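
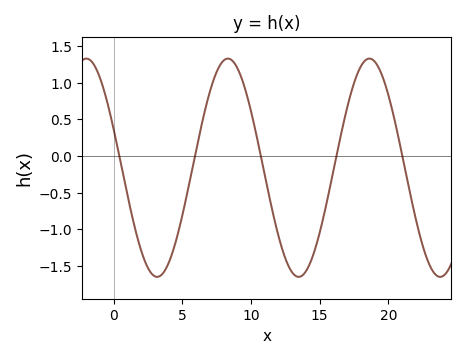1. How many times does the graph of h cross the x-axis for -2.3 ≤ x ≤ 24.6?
5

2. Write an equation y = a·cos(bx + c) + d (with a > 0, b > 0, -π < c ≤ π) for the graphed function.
y = 1.49cos(0.61x + 1.2) - 0.16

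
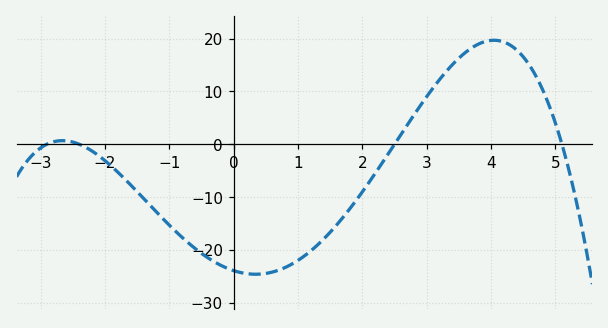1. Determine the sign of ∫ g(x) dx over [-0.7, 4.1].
negative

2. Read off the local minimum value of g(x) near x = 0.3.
-24.6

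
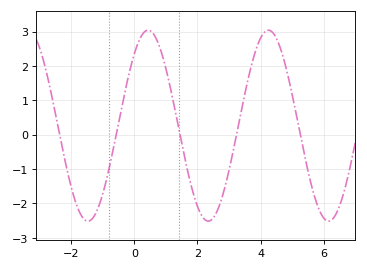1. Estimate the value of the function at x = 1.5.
-0.2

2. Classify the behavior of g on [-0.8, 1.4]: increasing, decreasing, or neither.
neither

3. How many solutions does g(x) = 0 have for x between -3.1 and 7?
5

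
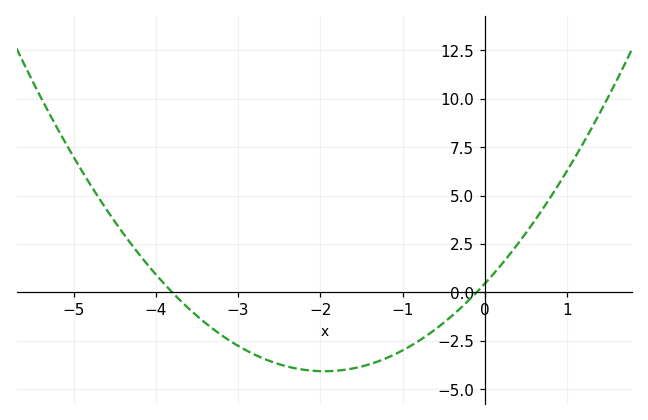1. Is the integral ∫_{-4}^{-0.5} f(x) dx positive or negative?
negative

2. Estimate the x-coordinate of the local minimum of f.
-2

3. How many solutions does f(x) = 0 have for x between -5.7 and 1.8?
2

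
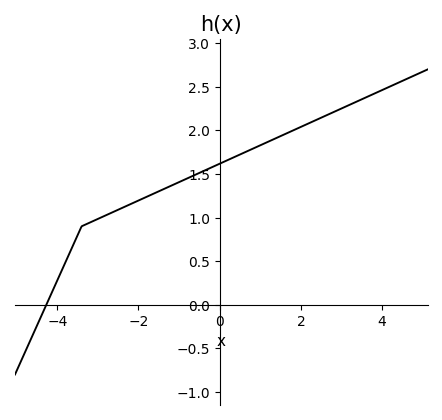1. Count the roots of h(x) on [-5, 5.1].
1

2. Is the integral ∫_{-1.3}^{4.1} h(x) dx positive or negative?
positive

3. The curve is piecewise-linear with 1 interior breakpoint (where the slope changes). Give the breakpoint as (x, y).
(-3.4, 0.9)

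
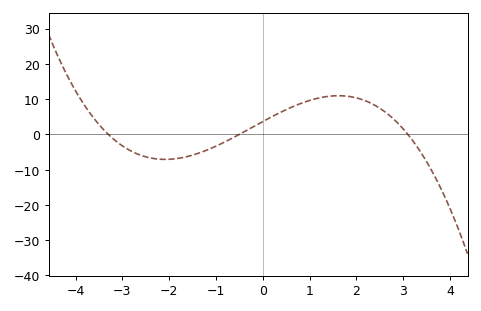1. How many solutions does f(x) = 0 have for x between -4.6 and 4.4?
3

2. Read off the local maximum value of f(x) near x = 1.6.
11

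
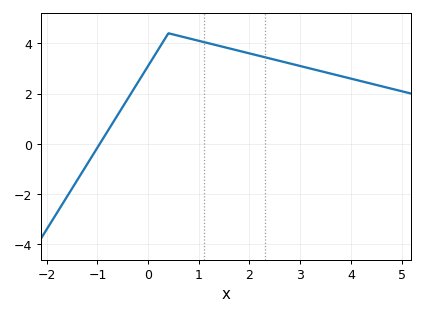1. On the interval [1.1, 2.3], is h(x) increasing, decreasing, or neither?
decreasing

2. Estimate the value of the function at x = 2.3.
3.45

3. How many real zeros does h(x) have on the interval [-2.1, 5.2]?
1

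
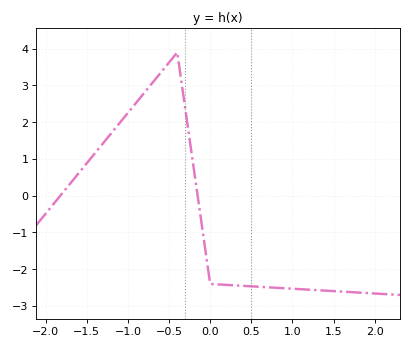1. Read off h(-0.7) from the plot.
3.1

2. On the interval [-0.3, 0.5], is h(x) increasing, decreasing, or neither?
decreasing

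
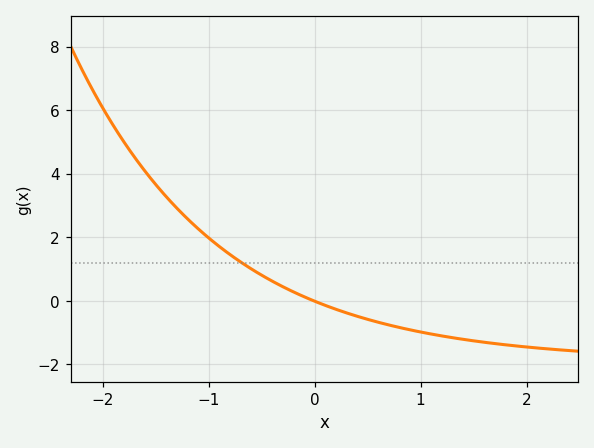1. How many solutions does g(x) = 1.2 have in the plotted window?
1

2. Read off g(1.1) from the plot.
-1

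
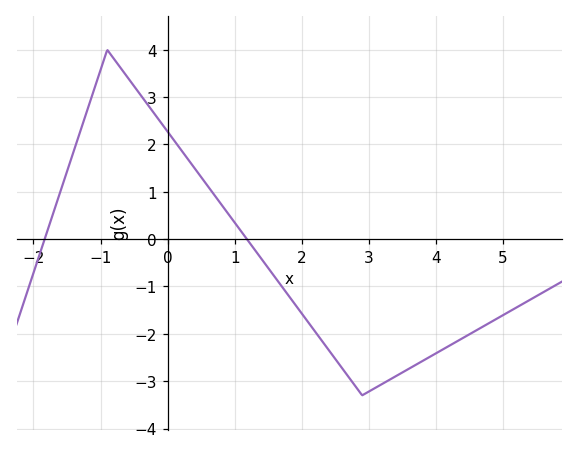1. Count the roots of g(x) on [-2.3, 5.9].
2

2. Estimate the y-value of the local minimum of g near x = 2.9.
-3.3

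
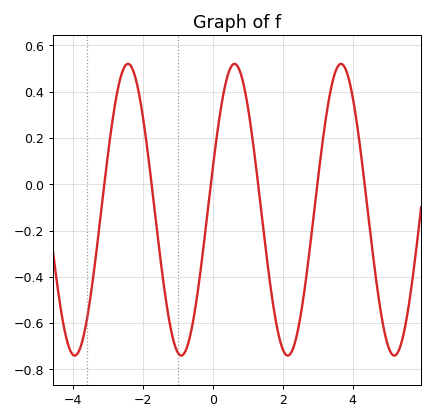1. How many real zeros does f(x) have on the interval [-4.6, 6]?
6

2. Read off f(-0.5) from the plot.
-0.54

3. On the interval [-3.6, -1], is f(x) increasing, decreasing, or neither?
neither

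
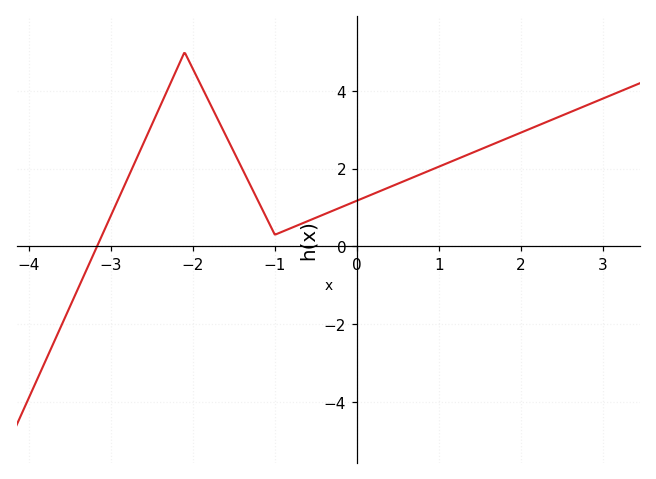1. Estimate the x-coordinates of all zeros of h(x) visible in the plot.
-3.2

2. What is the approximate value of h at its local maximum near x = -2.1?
5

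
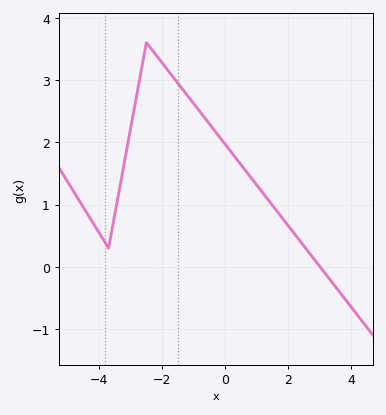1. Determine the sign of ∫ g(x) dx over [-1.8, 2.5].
positive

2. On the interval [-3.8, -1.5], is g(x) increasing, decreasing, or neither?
neither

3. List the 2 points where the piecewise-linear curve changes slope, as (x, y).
(-3.7, 0.3); (-2.5, 3.6)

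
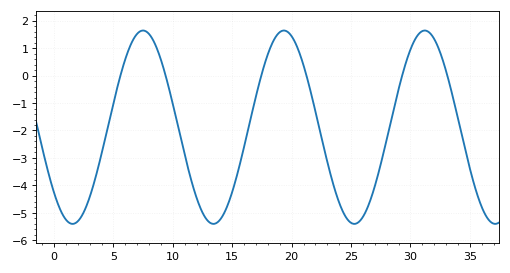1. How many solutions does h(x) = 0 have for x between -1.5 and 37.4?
6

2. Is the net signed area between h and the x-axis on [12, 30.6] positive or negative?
negative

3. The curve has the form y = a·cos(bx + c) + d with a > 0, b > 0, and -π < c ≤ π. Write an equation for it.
y = 3.52cos(0.53x + 2.3) - 1.88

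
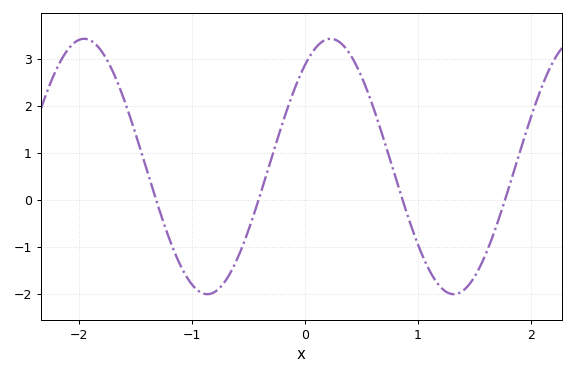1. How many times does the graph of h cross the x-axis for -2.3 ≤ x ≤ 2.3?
4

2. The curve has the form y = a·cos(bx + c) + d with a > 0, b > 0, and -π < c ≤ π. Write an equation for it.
y = 2.72cos(2.88x - 0.65) + 0.71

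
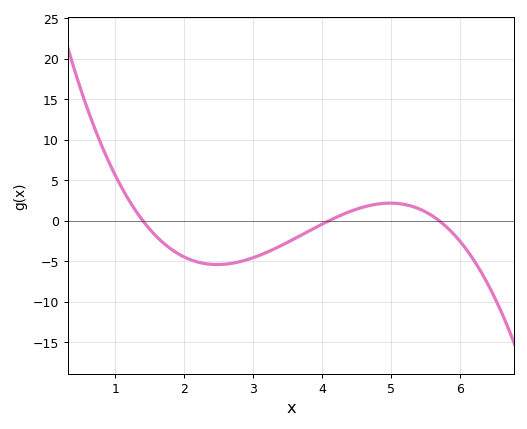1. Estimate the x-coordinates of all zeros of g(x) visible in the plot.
1.4, 4.1, 5.7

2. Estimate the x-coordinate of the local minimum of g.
2.5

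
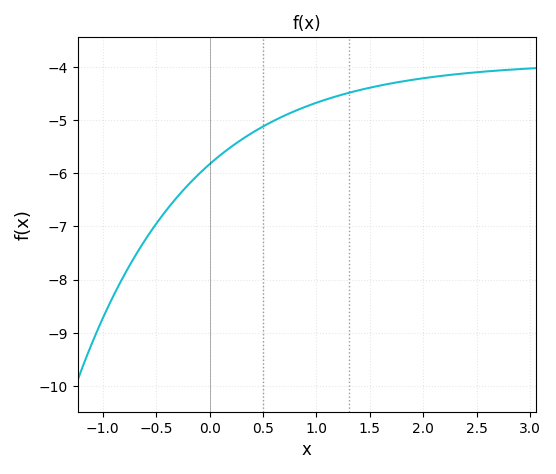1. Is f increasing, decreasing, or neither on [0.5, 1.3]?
increasing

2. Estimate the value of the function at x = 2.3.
-4.1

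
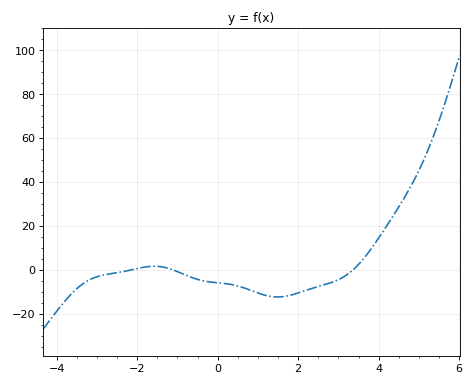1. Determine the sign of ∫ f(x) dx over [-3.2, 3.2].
negative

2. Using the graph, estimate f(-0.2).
-5.56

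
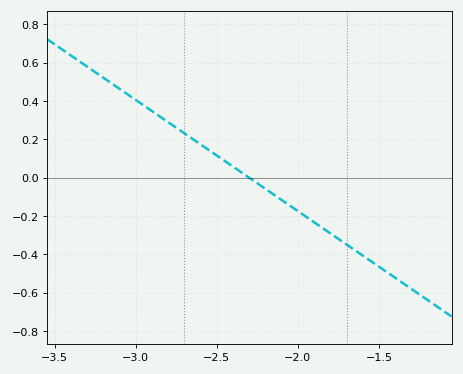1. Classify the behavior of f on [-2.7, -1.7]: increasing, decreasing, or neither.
decreasing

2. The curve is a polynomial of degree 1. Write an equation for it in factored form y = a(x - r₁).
y = -0.58(x + 2.3)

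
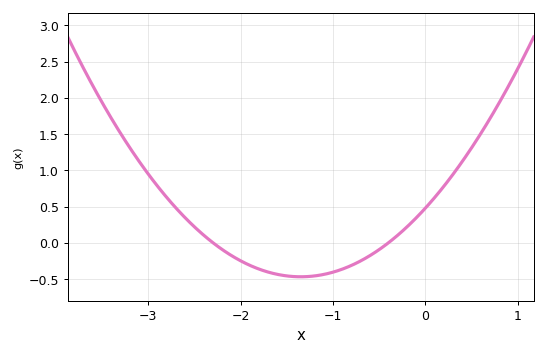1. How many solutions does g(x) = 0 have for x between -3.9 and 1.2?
2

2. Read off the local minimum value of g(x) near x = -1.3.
-0.469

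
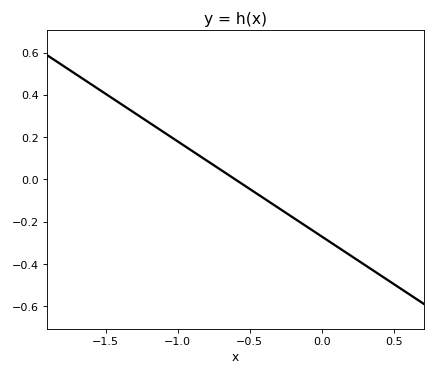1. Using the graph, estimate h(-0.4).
-0.08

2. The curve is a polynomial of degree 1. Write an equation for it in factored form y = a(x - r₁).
y = -0.45(x + 0.6)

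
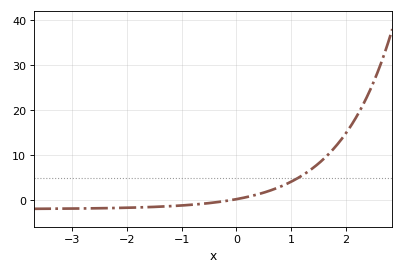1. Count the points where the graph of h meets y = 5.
1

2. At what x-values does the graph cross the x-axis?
-0.135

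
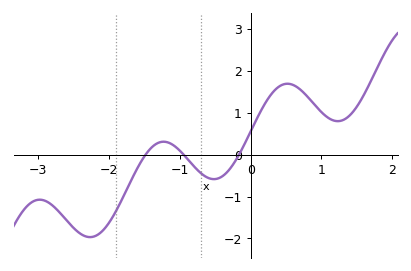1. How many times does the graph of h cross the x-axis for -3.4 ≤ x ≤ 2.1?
3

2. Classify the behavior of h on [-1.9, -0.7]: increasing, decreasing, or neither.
neither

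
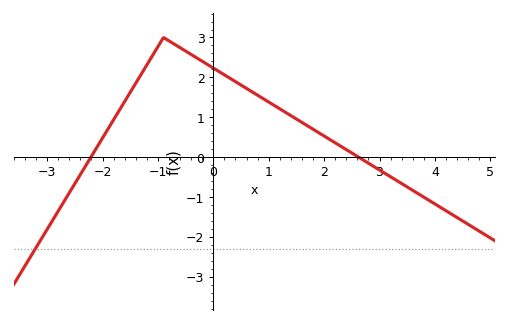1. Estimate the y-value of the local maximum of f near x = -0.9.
3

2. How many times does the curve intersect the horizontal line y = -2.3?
1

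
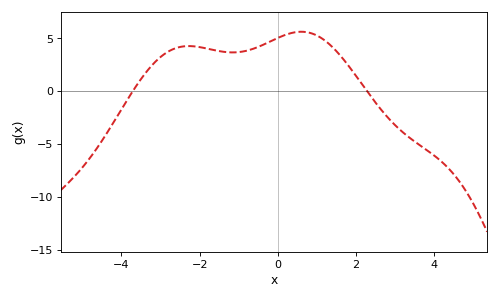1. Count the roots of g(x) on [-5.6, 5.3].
2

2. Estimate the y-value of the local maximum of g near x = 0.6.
5.5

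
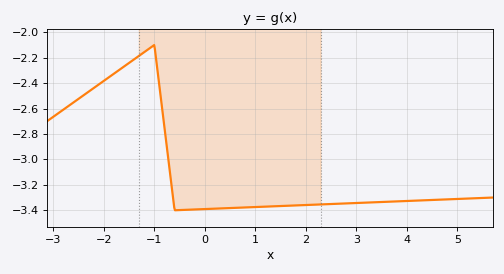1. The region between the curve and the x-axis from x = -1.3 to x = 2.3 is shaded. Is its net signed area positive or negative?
negative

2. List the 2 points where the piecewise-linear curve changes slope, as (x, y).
(-1, -2.1); (-0.6, -3.4)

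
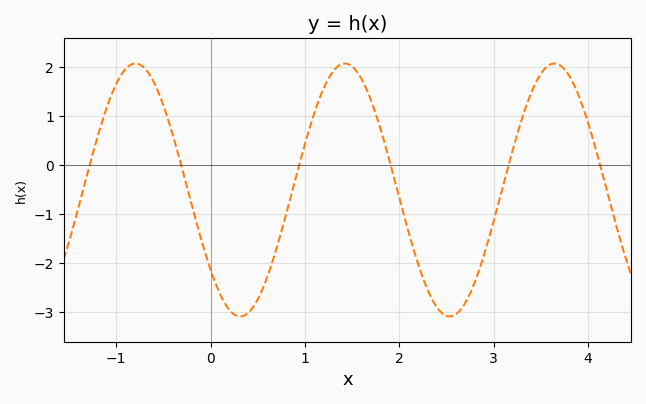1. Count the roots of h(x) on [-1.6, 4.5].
6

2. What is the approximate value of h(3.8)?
1.8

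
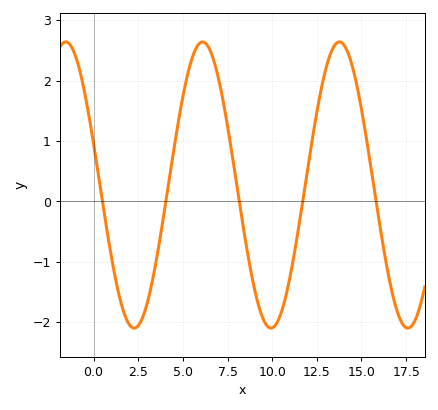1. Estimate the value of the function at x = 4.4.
0.7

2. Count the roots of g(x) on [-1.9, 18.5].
5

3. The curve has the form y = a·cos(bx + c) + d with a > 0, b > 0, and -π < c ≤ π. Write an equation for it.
y = 2.37cos(0.82x + 1.3) + 0.27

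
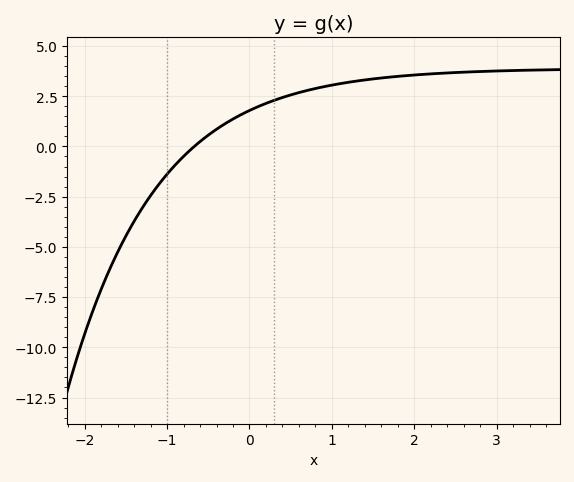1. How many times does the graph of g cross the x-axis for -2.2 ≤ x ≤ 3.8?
1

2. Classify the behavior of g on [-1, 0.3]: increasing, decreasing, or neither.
increasing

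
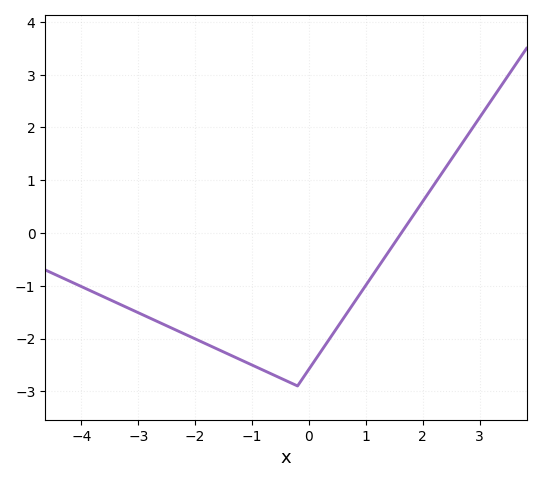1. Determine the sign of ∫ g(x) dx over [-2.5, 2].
negative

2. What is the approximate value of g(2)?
0.596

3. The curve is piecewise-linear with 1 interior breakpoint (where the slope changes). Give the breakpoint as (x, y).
(-0.2, -2.9)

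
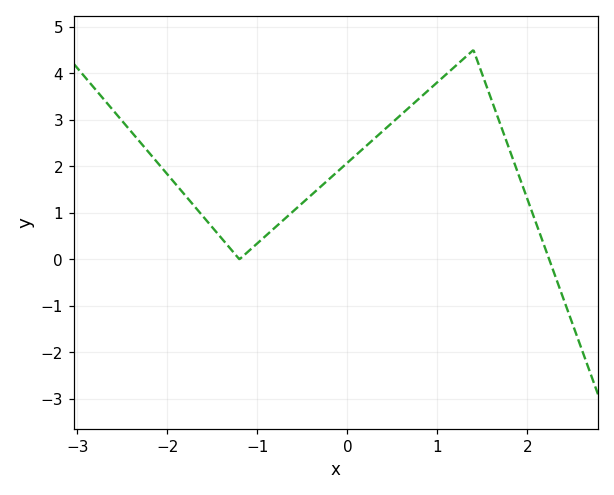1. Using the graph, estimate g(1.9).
1.83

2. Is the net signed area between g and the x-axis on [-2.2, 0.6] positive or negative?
positive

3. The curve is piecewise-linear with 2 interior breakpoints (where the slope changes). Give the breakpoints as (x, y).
(-1.2, 0); (1.4, 4.5)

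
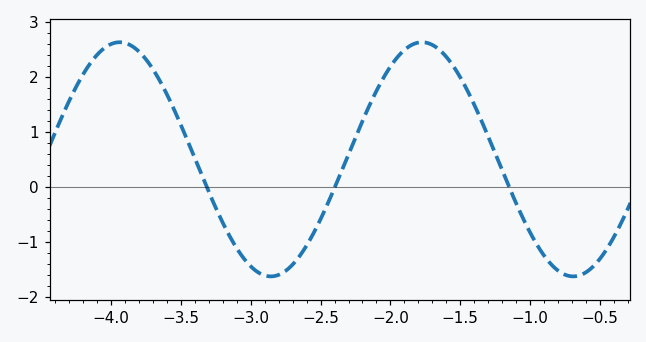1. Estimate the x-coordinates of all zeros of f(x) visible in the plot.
-3.3, -2.4, -1.1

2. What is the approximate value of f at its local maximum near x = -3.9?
2.6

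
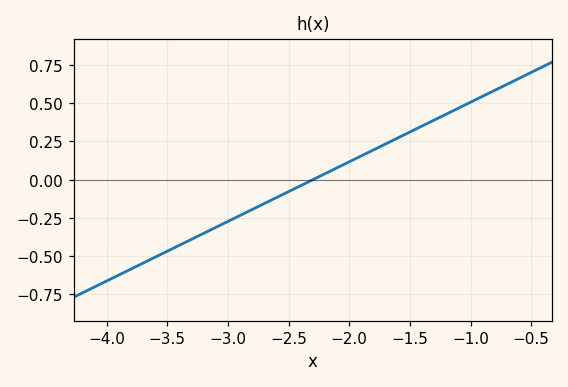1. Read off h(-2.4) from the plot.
-0.04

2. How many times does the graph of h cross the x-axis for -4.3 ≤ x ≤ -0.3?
1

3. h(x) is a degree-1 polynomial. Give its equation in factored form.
y = 0.39(x + 2.3)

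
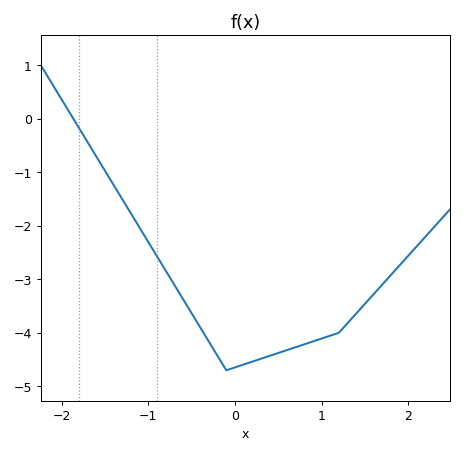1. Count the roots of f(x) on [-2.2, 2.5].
1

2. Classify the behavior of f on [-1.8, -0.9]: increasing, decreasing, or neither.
decreasing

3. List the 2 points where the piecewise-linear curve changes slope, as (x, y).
(-0.1, -4.7); (1.2, -4)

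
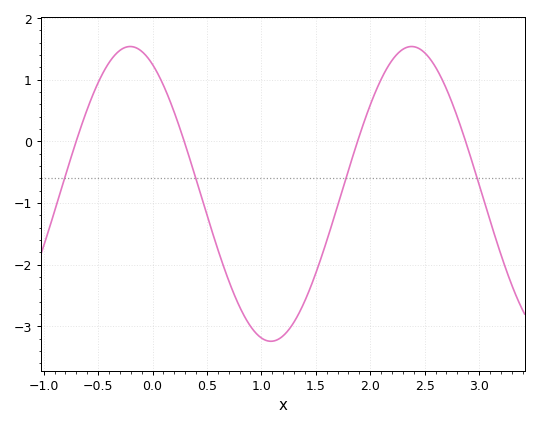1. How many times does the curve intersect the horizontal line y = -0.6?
4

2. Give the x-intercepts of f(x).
-0.702, 0.291, 1.88, 2.88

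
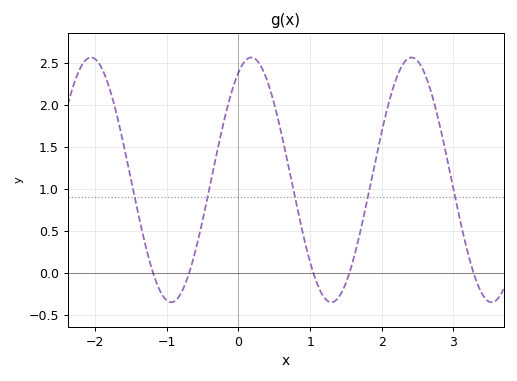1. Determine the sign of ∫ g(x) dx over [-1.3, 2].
positive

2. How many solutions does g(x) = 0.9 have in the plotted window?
5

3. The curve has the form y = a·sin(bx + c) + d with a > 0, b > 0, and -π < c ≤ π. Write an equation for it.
y = 1.46sin(2.8x + 1.1) + 1.11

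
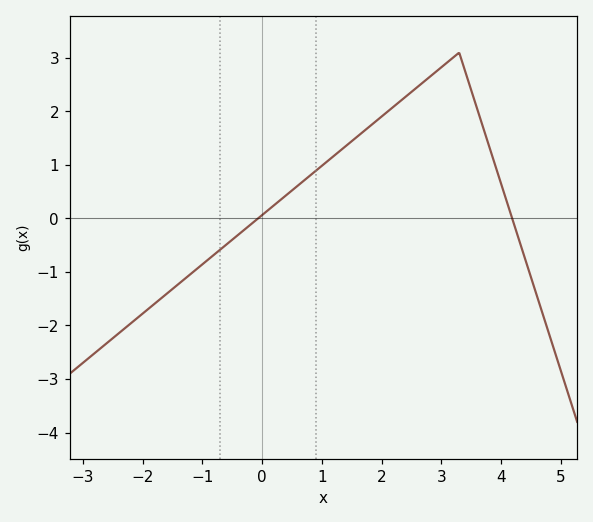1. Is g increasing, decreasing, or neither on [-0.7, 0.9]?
increasing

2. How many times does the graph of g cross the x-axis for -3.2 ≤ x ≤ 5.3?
2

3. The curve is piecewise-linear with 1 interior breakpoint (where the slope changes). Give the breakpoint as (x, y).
(3.3, 3.1)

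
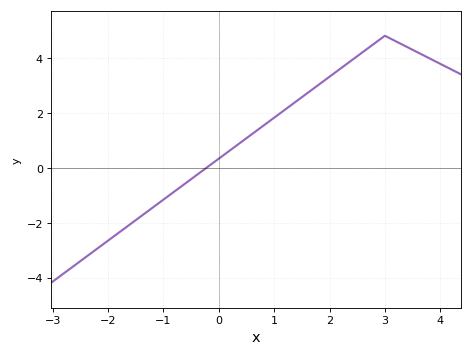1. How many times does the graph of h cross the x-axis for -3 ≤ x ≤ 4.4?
1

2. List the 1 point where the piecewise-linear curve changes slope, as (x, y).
(3, 4.8)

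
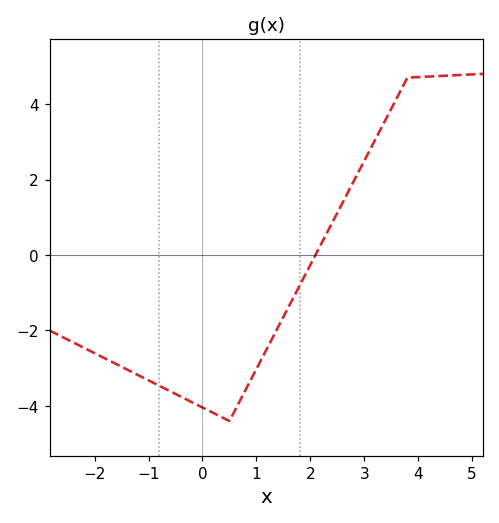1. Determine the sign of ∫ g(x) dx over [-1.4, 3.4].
negative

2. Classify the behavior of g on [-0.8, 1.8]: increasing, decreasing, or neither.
neither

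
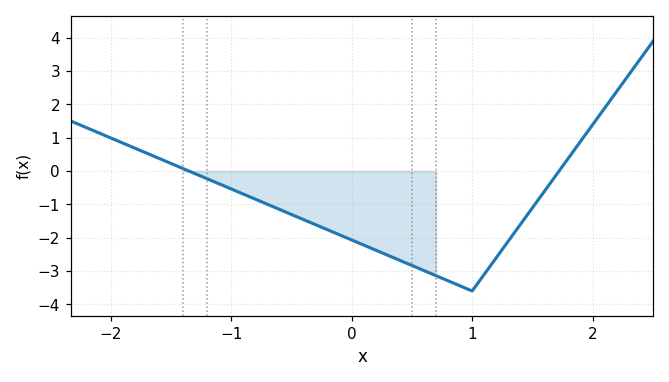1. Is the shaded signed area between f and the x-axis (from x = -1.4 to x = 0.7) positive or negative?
negative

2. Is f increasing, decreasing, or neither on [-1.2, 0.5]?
decreasing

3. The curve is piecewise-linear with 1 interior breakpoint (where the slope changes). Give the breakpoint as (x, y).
(1, -3.6)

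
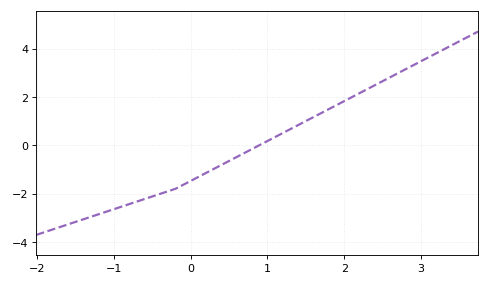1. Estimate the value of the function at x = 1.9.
1.66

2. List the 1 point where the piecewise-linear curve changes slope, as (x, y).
(-0.2, -1.8)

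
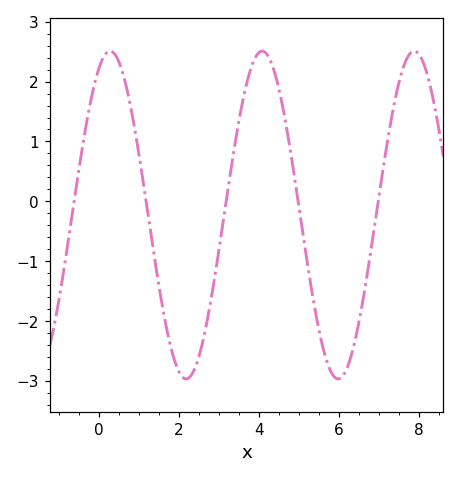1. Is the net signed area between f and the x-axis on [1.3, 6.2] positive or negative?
negative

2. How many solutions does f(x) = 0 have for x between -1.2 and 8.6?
5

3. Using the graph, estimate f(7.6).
2.2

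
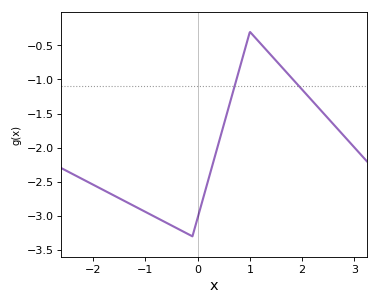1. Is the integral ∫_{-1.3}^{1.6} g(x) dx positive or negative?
negative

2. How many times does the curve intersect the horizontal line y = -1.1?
2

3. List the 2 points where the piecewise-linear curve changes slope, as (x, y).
(-0.1, -3.3); (1, -0.3)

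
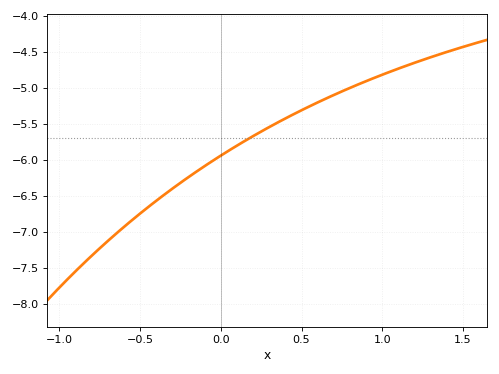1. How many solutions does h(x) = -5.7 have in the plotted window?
1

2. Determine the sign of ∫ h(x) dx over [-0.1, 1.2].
negative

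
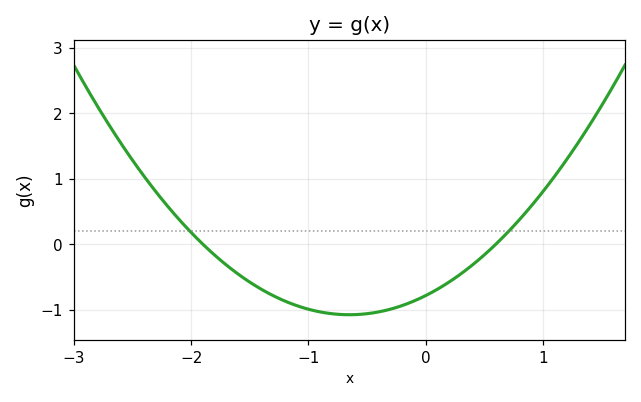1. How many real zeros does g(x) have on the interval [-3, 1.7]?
2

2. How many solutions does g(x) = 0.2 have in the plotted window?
2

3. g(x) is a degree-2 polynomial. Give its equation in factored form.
y = 0.69(x + 1.9)(x - 0.6)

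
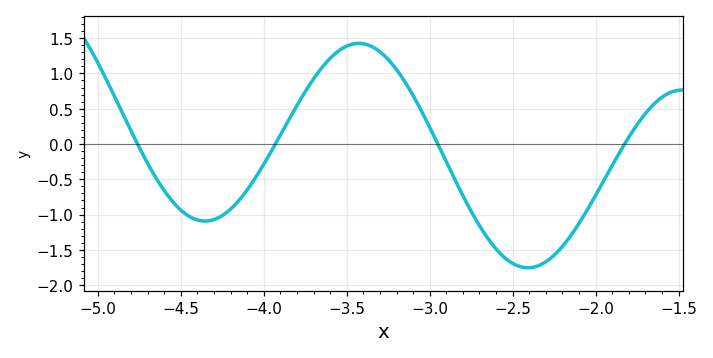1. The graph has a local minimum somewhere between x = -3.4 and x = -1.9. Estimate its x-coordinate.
-2.41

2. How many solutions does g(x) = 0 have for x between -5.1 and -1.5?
4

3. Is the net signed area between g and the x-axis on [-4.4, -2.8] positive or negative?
positive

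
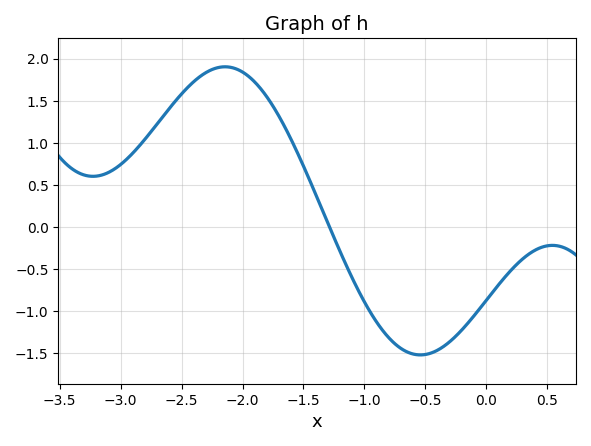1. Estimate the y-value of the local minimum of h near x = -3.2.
0.602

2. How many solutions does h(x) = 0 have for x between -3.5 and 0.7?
1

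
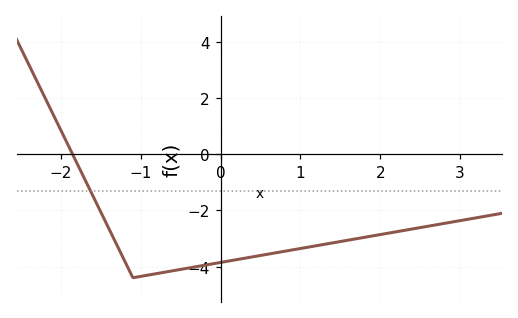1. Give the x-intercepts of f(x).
-1.9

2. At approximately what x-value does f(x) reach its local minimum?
-1.1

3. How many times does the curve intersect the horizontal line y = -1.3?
1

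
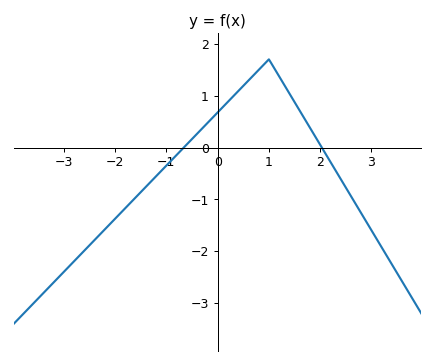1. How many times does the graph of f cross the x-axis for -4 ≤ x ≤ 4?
2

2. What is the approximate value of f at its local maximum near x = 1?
1.7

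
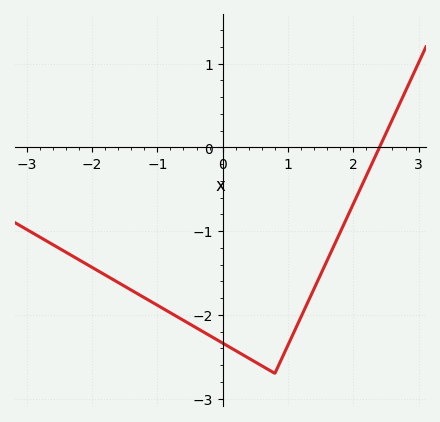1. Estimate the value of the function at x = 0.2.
-2.4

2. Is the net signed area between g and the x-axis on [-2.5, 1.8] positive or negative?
negative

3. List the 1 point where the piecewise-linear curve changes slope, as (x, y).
(0.8, -2.7)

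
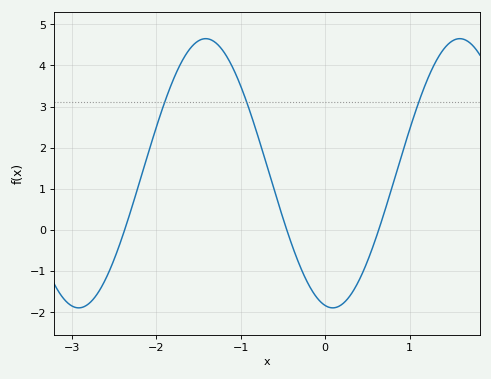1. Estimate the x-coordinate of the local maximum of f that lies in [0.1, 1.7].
1.59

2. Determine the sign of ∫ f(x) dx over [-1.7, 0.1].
positive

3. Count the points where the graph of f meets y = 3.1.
3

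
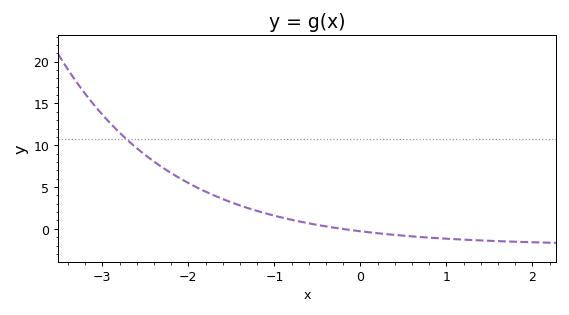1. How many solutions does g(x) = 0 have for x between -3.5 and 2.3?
1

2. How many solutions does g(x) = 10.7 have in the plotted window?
1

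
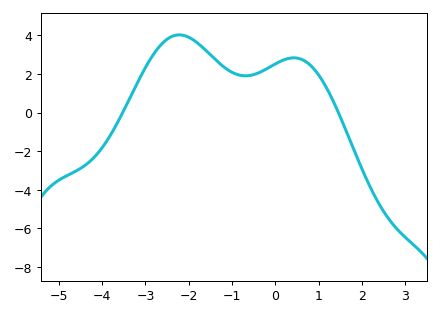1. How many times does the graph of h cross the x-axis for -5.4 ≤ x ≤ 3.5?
2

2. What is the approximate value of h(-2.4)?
3.93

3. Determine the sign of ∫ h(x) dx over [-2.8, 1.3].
positive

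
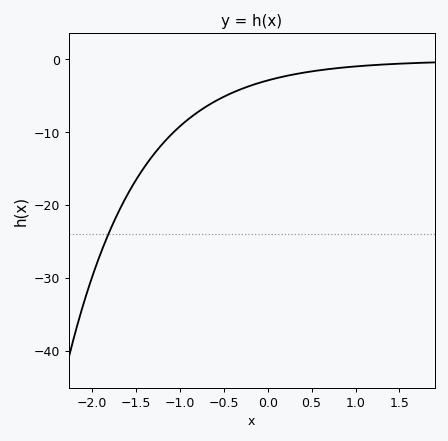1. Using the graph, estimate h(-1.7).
-21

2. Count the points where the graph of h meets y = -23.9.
1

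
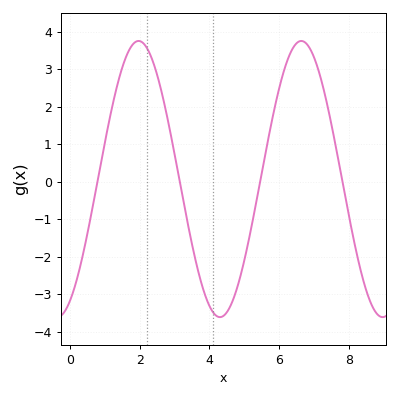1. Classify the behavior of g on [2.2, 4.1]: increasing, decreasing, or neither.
decreasing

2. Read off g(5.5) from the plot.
0.3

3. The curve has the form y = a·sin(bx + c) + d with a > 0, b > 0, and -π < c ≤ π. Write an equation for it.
y = 3.68sin(1.4x - 1.1) + 0.07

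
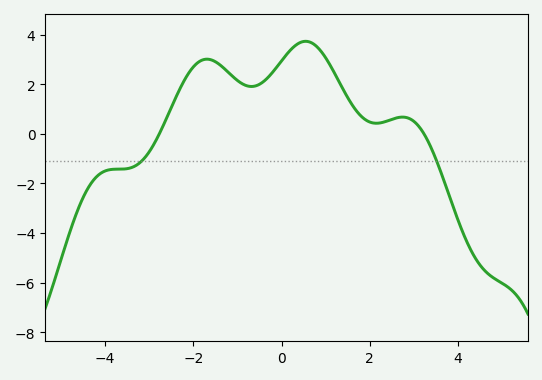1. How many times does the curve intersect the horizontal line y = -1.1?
2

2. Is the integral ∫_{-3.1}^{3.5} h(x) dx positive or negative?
positive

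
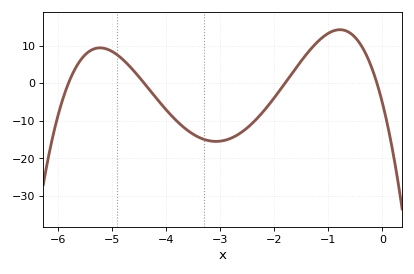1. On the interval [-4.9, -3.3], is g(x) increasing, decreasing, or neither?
decreasing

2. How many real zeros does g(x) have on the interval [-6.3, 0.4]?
4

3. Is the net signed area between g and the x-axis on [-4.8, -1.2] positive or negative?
negative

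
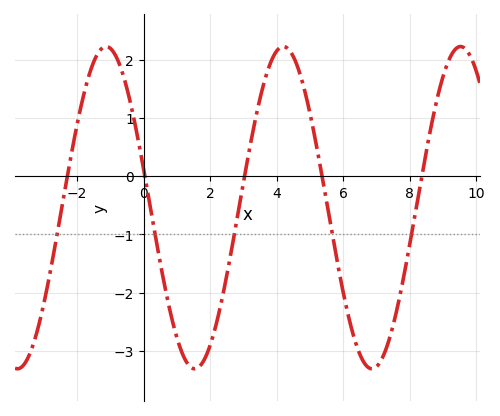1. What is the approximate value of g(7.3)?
-2.94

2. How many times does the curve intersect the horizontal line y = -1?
5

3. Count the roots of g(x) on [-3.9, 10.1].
5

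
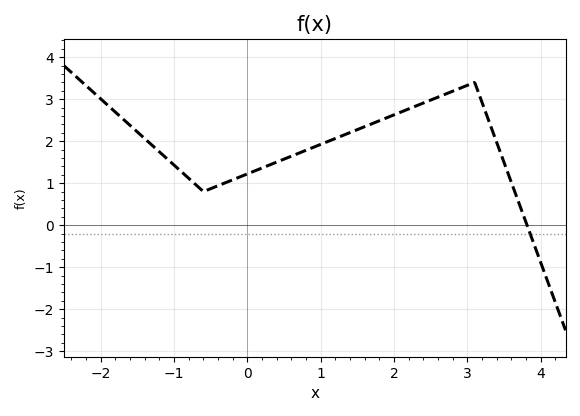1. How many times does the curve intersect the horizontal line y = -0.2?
1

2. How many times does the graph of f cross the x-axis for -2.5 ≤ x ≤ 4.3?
1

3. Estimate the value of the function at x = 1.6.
2.35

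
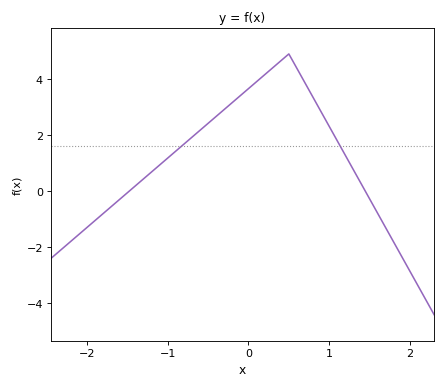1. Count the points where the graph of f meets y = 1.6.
2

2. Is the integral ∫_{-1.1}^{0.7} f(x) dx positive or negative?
positive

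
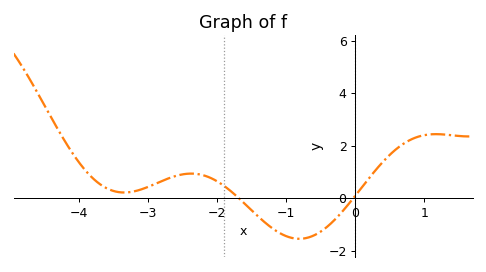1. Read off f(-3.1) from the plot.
0.335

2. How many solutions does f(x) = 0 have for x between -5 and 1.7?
2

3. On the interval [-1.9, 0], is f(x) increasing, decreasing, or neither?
neither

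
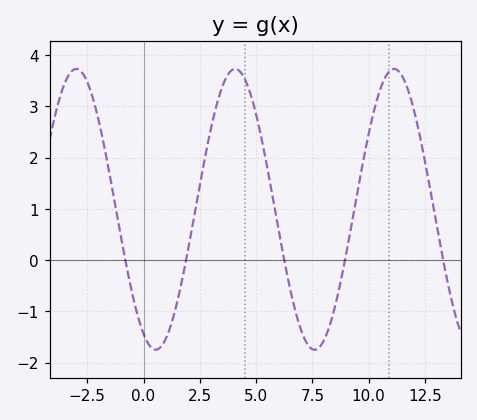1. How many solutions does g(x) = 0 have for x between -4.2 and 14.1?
5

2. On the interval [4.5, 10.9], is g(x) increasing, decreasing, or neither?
neither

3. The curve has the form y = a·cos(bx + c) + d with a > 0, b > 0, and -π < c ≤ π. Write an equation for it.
y = 2.74cos(0.89x + 2.7) + 0.99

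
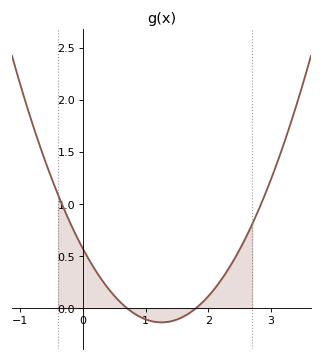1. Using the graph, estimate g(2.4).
0.45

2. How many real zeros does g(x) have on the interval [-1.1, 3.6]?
2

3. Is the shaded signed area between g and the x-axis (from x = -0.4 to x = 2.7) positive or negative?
positive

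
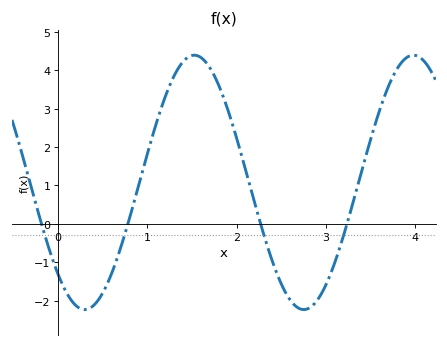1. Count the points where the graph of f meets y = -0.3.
4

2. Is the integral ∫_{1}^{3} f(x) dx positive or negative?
positive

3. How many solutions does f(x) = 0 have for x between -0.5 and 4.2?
4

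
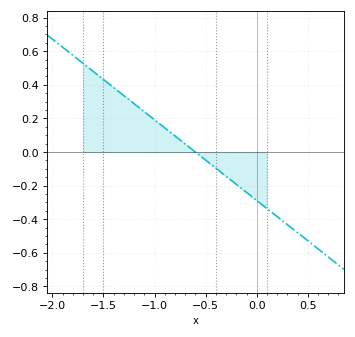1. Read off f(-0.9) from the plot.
0.14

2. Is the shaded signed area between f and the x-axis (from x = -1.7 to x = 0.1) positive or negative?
positive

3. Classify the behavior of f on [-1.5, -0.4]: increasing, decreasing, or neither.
decreasing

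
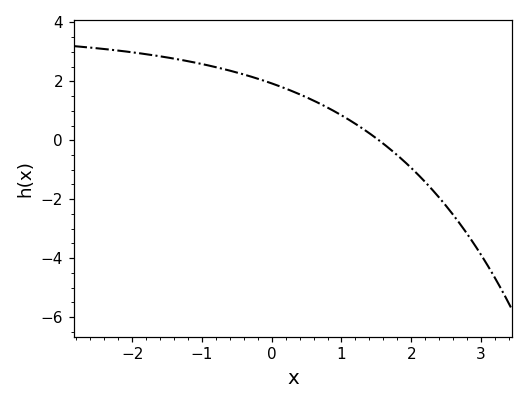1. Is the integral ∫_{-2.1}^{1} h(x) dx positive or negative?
positive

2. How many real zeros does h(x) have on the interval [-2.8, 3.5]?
1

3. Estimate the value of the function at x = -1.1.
2.64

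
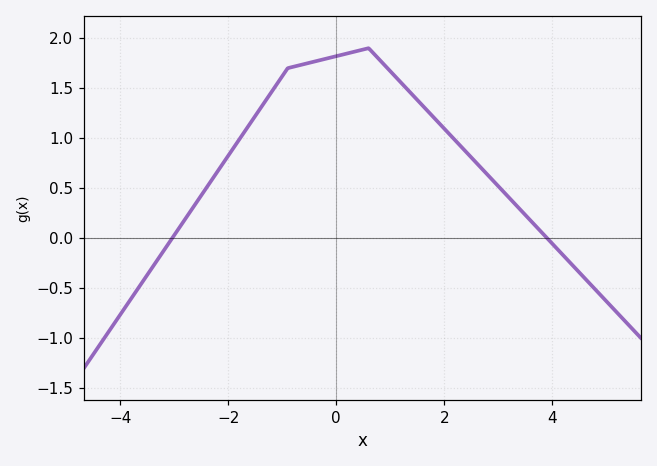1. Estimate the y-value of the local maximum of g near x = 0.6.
1.9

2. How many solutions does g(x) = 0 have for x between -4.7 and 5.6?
2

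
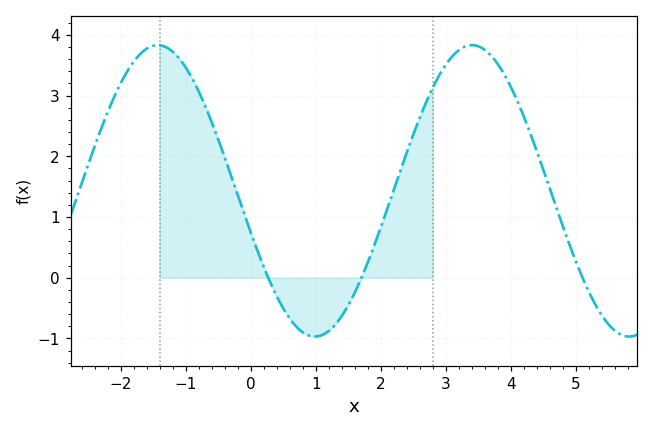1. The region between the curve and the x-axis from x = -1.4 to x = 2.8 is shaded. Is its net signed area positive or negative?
positive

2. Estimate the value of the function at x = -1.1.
3.61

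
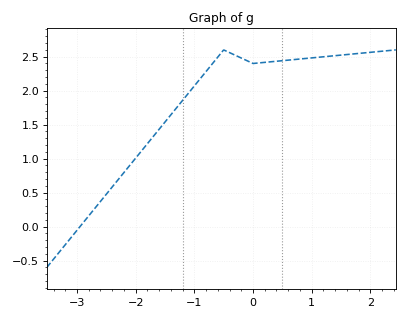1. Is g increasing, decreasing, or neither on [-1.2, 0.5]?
neither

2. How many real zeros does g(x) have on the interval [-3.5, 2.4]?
1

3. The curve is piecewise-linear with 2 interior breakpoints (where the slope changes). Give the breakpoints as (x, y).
(-0.5, 2.6); (0, 2.4)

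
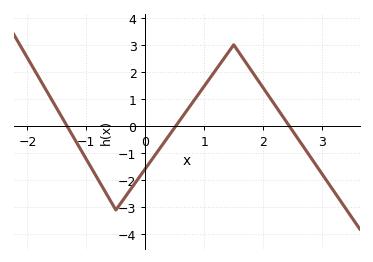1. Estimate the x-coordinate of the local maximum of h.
1.5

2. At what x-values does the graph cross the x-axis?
-1.3, 0.5, 2.4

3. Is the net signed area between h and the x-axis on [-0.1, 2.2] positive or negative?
positive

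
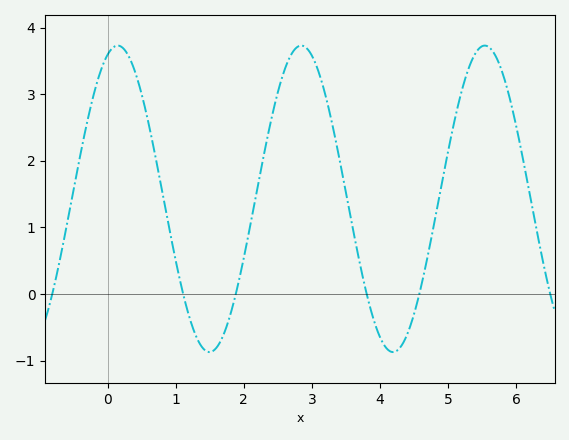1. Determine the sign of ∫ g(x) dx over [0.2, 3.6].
positive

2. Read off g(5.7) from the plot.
3.57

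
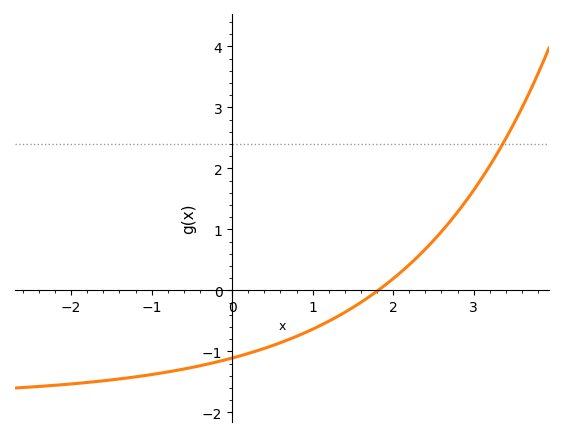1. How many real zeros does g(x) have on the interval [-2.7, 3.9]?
1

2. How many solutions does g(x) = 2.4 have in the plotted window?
1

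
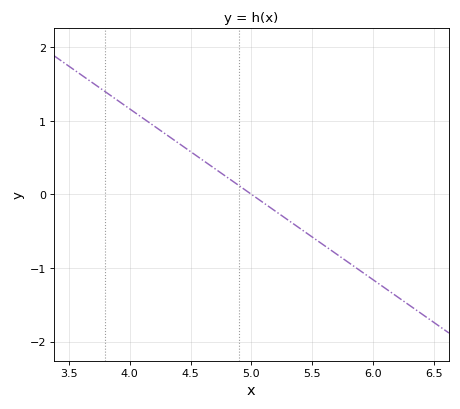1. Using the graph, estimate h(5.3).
-0.3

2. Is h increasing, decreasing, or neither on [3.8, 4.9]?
decreasing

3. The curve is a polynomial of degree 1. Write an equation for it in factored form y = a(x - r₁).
y = -1.16(x - 5)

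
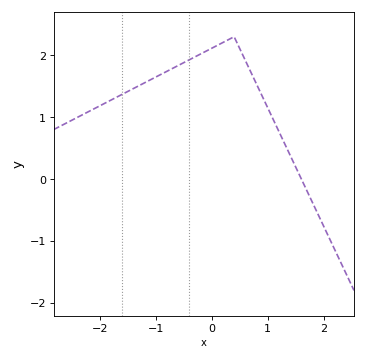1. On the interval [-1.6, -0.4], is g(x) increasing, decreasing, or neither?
increasing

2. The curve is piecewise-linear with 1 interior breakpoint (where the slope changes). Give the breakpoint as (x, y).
(0.4, 2.3)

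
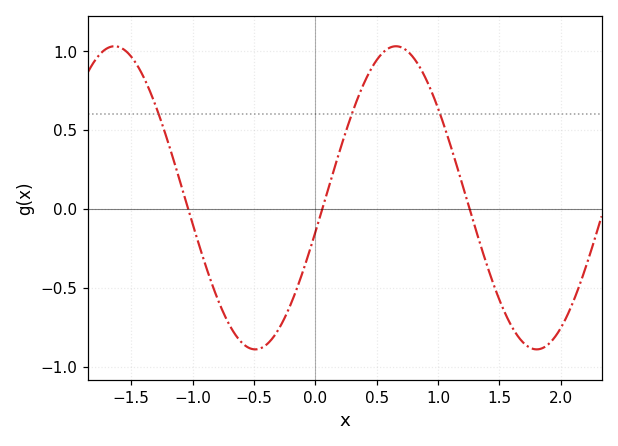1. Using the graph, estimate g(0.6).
1.02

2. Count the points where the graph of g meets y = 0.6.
3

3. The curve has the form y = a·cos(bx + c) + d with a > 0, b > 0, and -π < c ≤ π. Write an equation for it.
y = 0.96cos(2.74x - 1.8) + 0.07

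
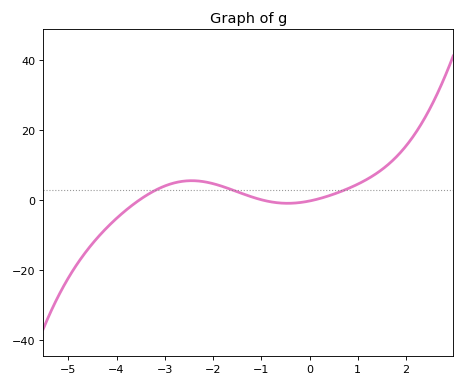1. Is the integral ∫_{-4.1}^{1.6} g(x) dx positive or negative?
positive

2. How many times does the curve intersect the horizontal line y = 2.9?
3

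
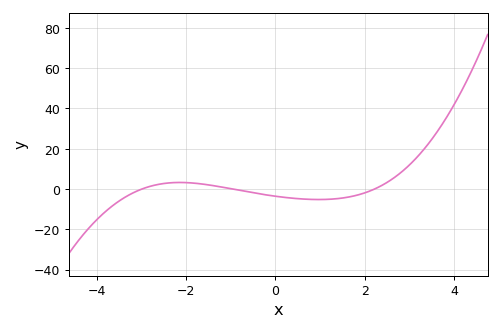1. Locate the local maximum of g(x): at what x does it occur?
-2.14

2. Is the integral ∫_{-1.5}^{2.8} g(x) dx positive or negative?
negative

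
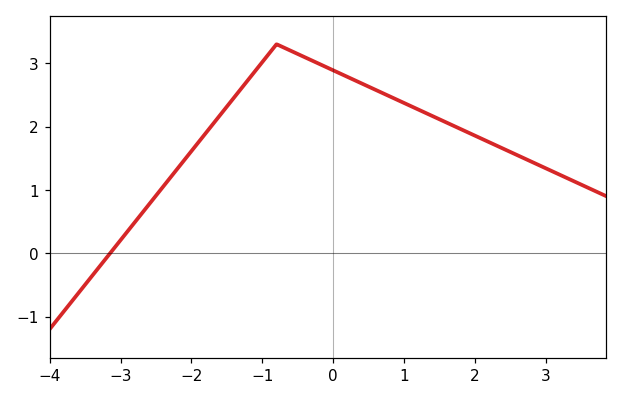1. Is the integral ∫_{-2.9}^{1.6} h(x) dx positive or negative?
positive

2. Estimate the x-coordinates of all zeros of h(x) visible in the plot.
-3.2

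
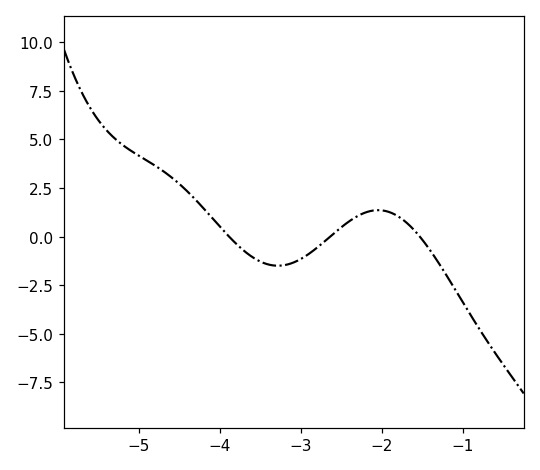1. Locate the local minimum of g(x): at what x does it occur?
-3.28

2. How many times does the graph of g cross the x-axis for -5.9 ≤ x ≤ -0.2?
3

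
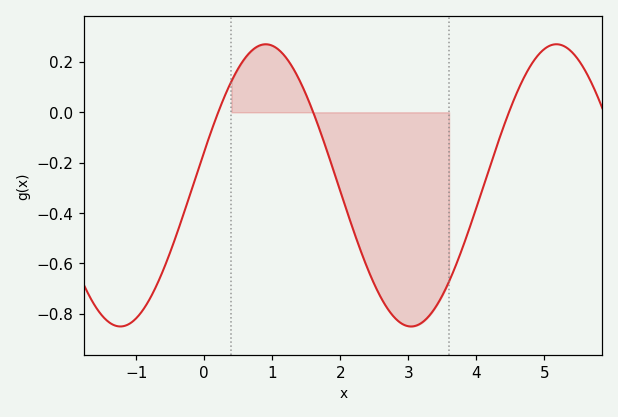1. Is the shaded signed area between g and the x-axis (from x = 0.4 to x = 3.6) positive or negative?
negative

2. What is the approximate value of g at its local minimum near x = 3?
-0.85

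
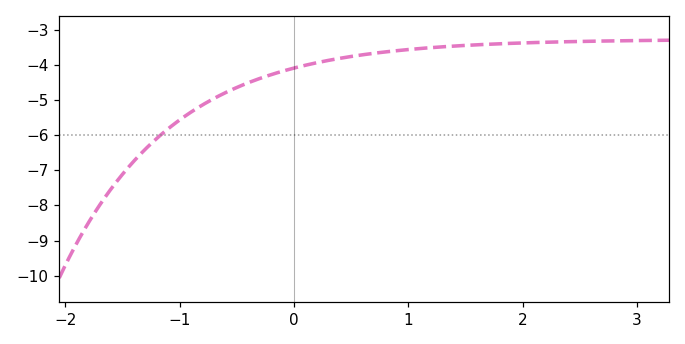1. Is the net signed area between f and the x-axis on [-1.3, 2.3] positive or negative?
negative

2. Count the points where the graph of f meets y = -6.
1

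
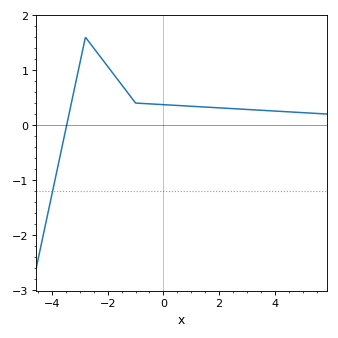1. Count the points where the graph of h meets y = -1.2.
1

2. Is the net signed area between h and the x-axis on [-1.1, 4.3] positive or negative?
positive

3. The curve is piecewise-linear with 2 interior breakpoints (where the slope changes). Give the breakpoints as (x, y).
(-2.8, 1.6); (-1, 0.4)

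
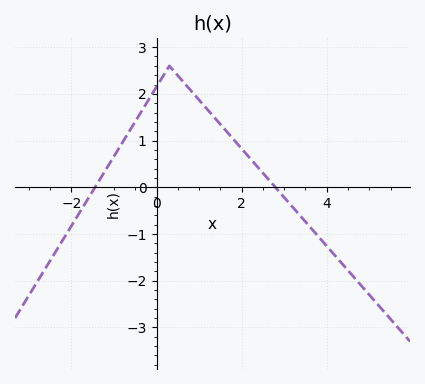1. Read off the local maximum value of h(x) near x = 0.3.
2.6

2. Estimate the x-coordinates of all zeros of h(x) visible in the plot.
-1.45, 2.79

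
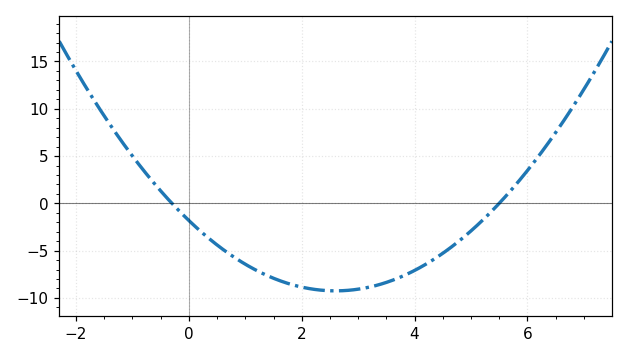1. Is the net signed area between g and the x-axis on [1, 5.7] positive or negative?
negative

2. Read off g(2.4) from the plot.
-9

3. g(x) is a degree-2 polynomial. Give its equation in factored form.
y = 1.1(x + 0.3)(x - 5.5)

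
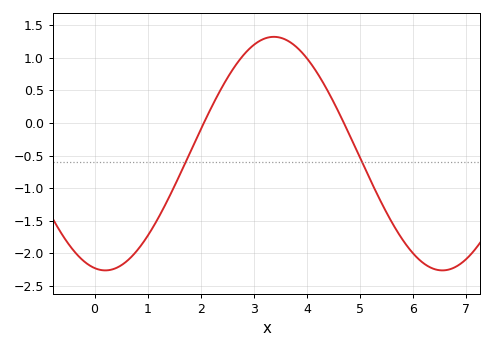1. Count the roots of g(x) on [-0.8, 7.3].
2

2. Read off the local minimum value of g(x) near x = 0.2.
-2.25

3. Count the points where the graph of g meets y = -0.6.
2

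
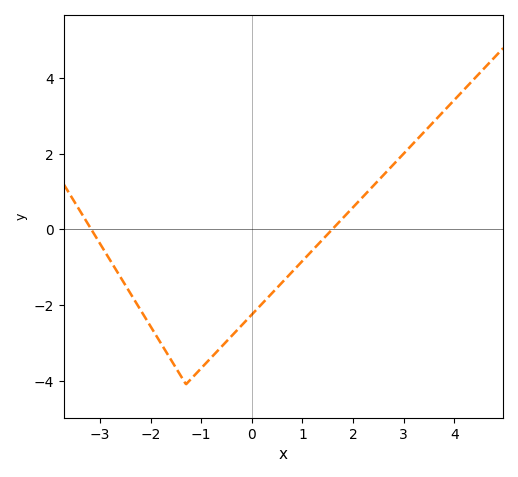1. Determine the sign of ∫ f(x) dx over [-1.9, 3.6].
negative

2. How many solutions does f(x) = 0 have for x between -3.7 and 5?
2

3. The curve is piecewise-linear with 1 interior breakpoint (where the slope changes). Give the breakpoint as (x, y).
(-1.3, -4.1)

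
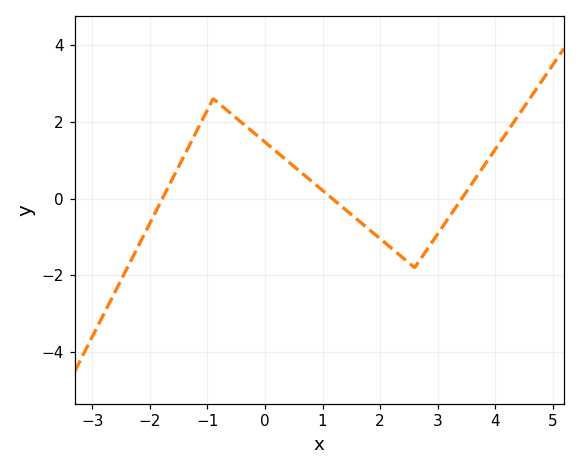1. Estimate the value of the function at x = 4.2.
1.72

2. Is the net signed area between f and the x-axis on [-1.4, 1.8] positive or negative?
positive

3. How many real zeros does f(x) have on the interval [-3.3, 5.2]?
3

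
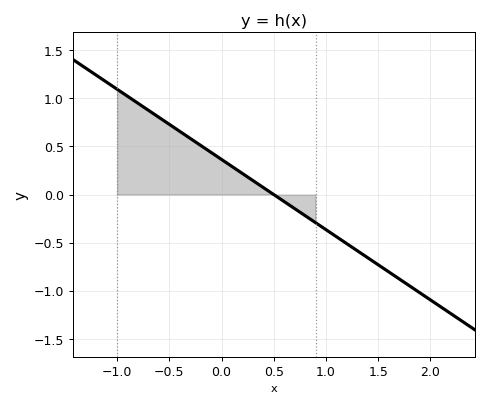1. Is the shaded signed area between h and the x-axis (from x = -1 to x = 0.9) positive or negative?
positive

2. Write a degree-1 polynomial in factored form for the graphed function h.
y = -0.73(x - 0.5)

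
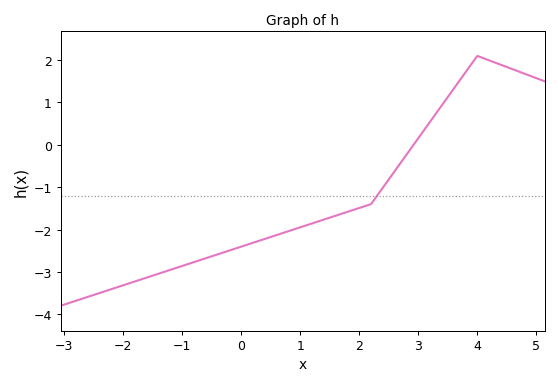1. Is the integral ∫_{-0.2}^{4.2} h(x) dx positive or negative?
negative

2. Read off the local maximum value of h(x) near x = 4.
2.1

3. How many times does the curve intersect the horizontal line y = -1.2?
1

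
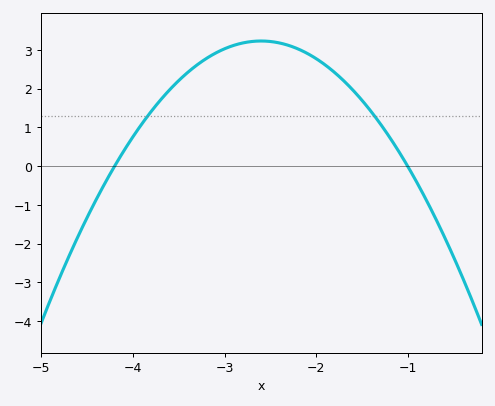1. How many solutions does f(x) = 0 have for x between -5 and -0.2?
2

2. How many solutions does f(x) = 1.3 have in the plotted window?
2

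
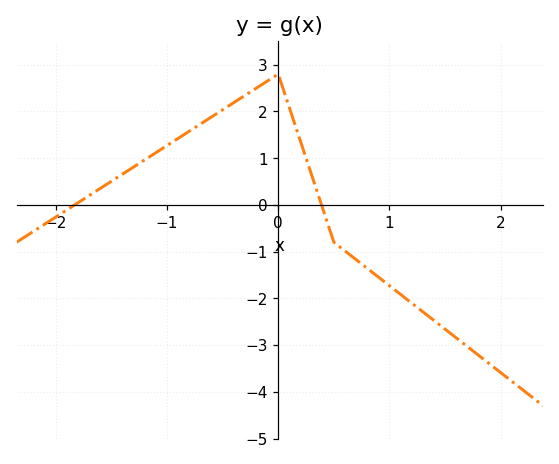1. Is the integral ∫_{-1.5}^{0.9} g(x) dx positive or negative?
positive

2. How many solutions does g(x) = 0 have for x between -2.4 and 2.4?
2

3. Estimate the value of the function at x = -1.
1.3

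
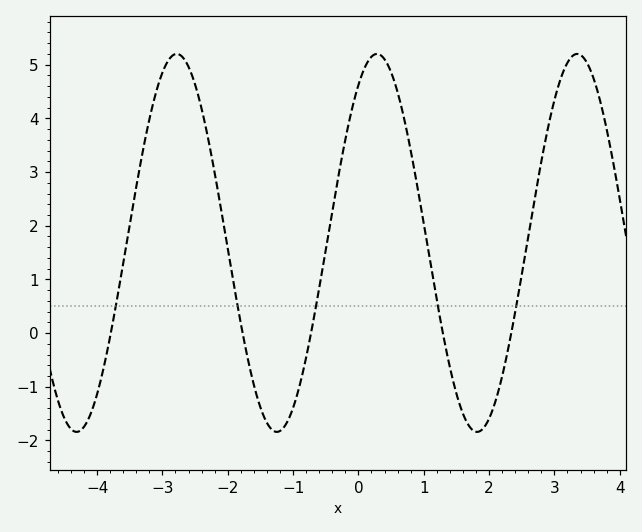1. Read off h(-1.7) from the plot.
-0.4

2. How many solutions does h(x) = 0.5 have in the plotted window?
5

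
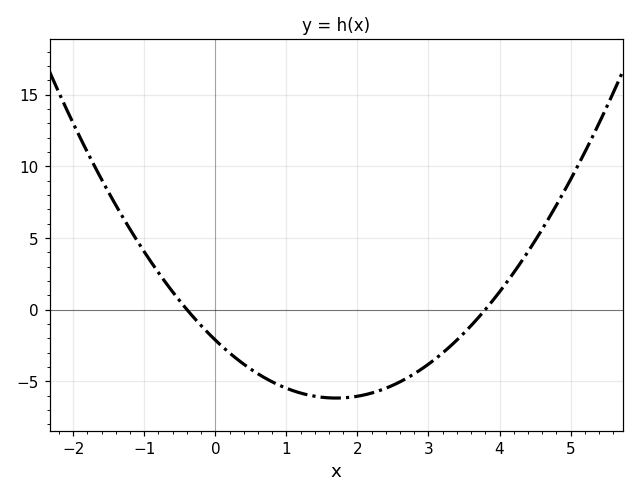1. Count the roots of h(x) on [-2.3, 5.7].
2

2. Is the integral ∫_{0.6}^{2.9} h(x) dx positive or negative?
negative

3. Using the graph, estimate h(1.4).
-6.05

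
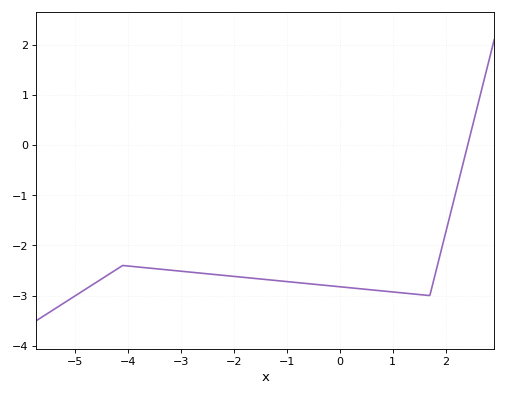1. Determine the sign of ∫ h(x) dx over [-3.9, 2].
negative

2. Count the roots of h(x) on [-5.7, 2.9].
1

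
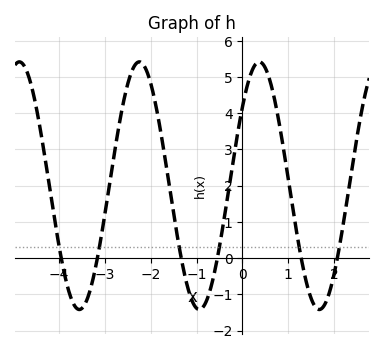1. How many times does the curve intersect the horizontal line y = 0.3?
6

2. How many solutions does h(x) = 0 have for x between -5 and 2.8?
6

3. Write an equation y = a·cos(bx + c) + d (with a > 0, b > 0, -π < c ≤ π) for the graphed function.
y = 3.42cos(2.4x - 0.88) + 2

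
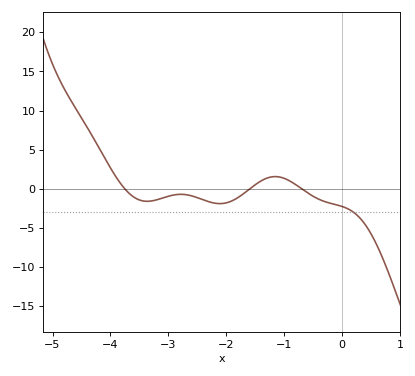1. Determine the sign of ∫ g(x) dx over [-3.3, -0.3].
negative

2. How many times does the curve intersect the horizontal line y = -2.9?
1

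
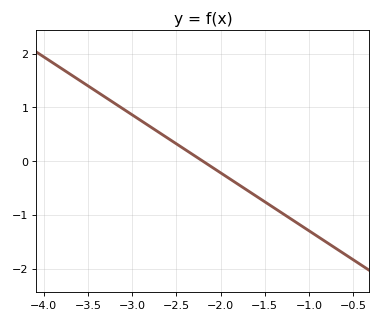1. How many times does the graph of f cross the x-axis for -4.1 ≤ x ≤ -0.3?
1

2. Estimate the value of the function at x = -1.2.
-1.08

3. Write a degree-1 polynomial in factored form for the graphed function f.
y = -1.08(x + 2.2)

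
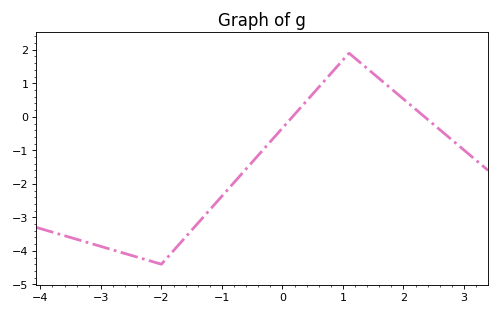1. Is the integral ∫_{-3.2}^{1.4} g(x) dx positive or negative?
negative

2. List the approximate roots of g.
0.2, 2.3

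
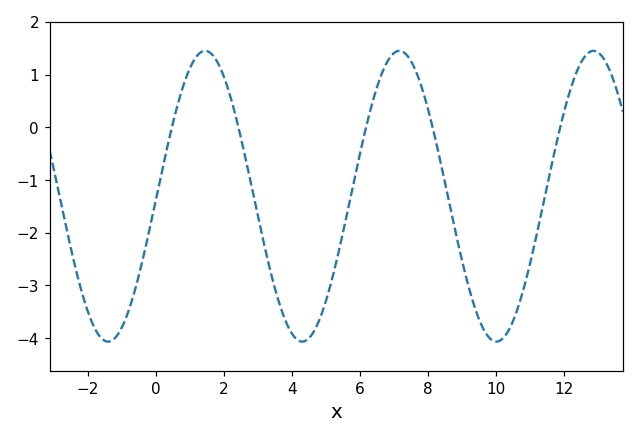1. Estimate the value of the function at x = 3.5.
-3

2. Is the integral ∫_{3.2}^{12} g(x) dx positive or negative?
negative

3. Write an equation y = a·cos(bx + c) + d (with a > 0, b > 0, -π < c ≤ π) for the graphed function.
y = 2.76cos(1.1x - 1.6) - 1.31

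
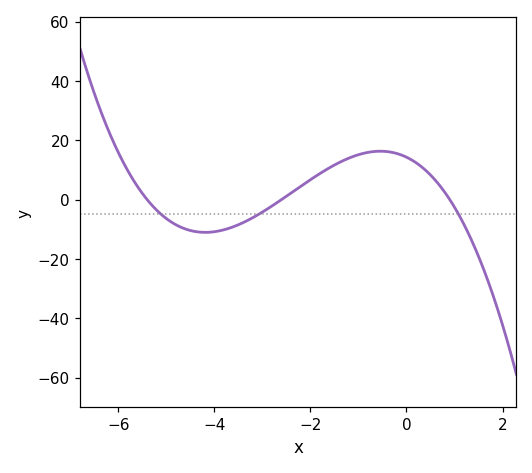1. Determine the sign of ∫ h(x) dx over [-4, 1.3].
positive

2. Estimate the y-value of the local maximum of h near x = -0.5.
16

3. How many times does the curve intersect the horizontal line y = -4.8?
3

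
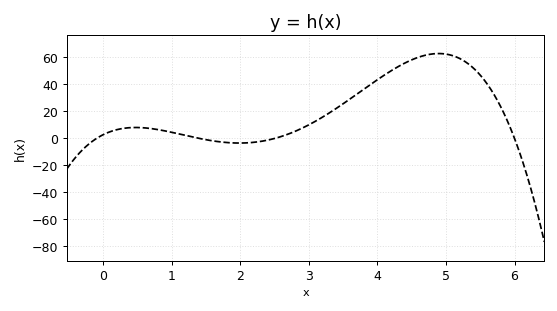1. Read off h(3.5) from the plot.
25.7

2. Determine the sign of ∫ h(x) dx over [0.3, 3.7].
positive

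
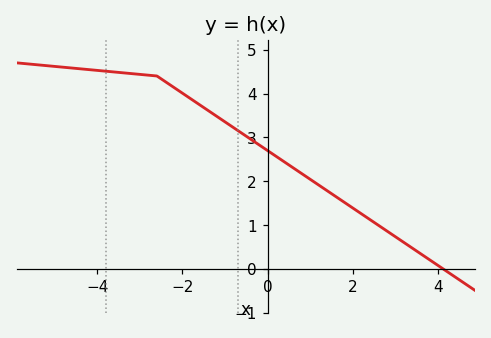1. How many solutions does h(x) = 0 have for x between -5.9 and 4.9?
1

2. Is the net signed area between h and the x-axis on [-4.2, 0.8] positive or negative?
positive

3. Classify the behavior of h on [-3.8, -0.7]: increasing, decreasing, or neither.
decreasing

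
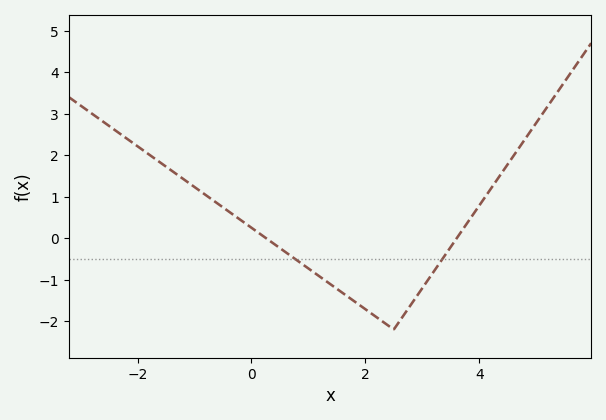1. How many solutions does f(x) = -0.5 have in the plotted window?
2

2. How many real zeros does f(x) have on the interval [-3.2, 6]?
2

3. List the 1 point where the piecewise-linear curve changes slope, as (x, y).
(2.5, -2.2)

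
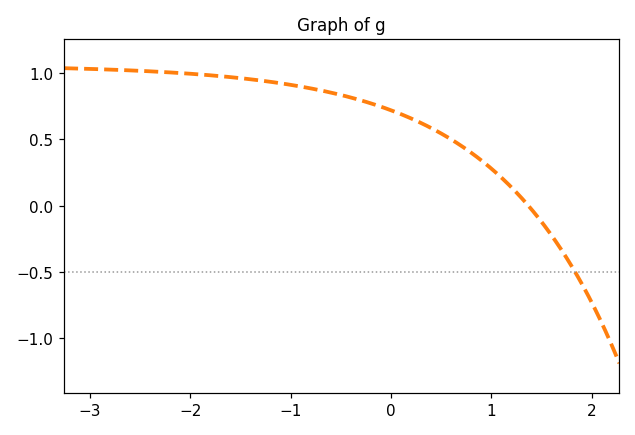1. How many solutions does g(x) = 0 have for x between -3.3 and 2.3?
1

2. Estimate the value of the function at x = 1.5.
-0.121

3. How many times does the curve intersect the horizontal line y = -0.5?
1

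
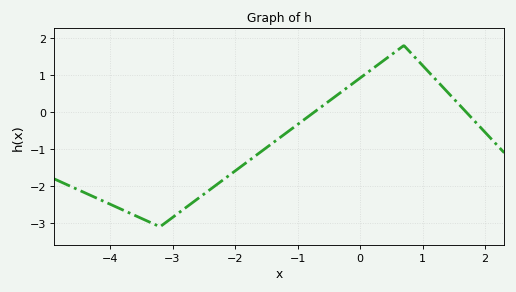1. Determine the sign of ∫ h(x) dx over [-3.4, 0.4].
negative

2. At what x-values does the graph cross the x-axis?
-0.733, 1.7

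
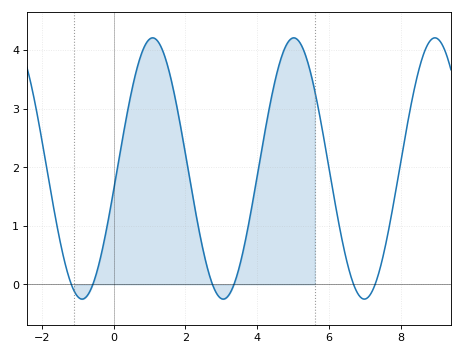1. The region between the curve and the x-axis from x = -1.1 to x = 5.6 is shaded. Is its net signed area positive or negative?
positive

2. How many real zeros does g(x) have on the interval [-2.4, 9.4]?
6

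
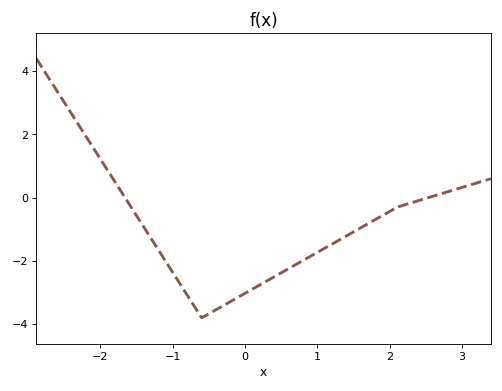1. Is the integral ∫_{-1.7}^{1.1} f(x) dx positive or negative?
negative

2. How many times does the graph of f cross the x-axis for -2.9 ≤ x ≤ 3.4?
2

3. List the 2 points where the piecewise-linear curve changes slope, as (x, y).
(-0.6, -3.8); (2.1, -0.3)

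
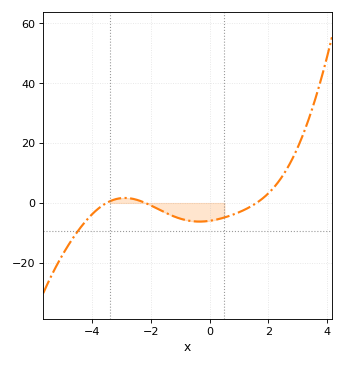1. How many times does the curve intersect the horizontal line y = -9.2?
1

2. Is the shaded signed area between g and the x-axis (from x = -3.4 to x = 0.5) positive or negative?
negative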